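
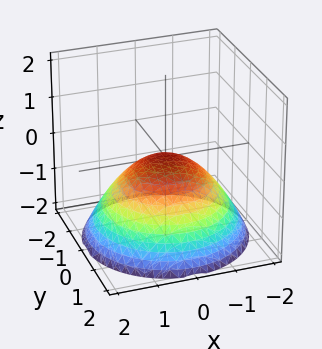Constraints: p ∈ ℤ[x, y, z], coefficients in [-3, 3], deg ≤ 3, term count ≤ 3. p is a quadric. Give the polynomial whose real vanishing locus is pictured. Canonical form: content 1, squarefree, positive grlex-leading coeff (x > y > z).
1. deg p = 2. A paraboloid; a quadric.
2. Symmetries: rotational symmetry about the z-axis ⇒ p depends on x, y only through x² + y².
3. From the visible intercepts: it crosses the z-axis at the gridline z = 0; a circular section at z = -1 has radius between 1 and 2; it crosses the x-axis at the gridline x = 0.
4. Solving for integer coefficients yields p as stated.

x^2 + y^2 + 2*z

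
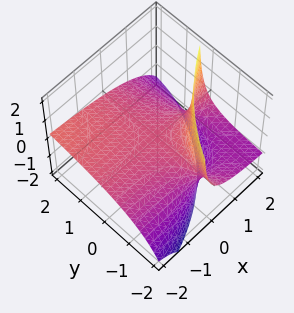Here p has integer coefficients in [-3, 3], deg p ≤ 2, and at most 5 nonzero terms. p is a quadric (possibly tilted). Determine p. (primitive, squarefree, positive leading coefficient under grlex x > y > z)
1. Degree: a generic line meets the surface in up to 2 points, so deg p = 2.
2. From the visible intercepts: the visible x-axis segment lies entirely on the surface; the visible y-axis segment lies entirely on the surface; it crosses the z-axis at the gridline z = 0.
3. Fitting integer coefficients to these (and the overall shape) gives p.

x*y - 2*x*z + 2*y*z + 3*z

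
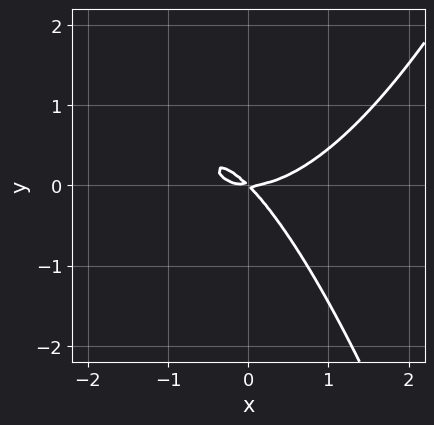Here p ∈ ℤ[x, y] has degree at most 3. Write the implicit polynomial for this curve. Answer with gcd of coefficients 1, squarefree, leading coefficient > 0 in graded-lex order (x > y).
Degree: no degree-2 curve has this shape, so deg p = 3.
Observable constraints: one y-axis crossing is at y = 0; one x-axis crossing is at x = 0.
Putting this together gives p.

2*x^3 - 3*x*y - 3*y^2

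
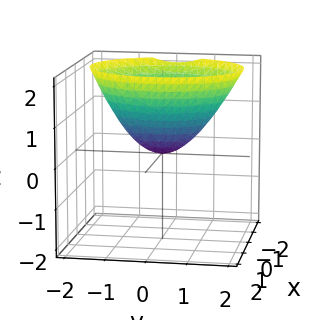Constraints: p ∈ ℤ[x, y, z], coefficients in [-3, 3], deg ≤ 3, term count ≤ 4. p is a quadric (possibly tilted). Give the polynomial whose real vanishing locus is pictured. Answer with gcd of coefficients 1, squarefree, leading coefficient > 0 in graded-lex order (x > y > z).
3*x^2 + 2*x*z + 2*y^2 - 3*z

(a) deg p = 2.
(b) Observable constraints: one y-axis crossing is at y = 0; it crosses the z-axis at the gridline z = 0; it meets the x-axis at x = 0 (among the integer gridlines).
(c) These observations pin down the coefficients.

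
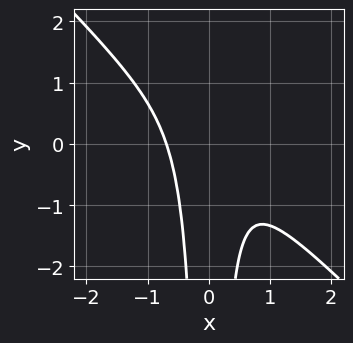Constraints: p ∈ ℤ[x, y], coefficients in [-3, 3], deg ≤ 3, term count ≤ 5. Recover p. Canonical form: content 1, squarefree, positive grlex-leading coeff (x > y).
3*x^3 + 3*x^2*y + 1

(a) deg p = 3.
(b) From the visible intercepts: the curve avoids every integer y-axis point in the box.
(c) Assembling these constraints gives the stated polynomial.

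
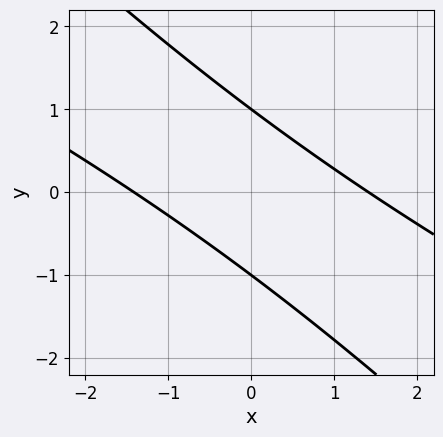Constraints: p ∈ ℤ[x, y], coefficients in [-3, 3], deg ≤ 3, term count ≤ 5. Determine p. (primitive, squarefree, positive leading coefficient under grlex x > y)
1. The degree is 2 — the shape is more complex than any degree-1 curve.
2. From the visible intercepts: the y-axis gridline crossings are at y ∈ {-1, 1}.
3. Fitting integer coefficients to these (and the overall shape) gives p.

x^2 + 3*x*y + 2*y^2 - 2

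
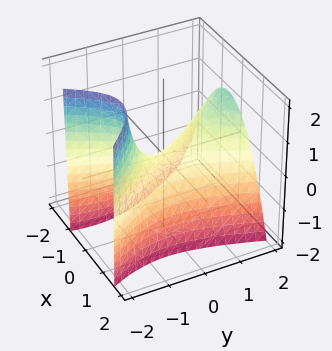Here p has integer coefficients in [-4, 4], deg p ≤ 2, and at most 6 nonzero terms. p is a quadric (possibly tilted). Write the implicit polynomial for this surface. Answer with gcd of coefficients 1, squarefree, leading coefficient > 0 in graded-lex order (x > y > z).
3*x^2 + x*y - y^2 + y*z + 2*z

1. Degree: the shape is more complex than any degree-1 surface, so deg p = 2.
2. Against the integer gridlines: it crosses the z-axis at the gridline z = 0; it crosses the y-axis at the gridline y = 0; one x-axis crossing is at x = 0.
3. Matching integer coefficients to the picture gives p.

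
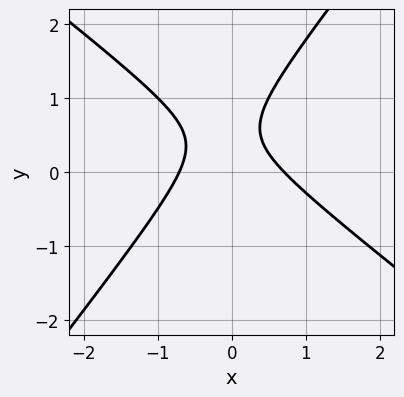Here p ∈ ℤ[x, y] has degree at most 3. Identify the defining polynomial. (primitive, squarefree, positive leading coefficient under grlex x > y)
2*x^2 + x*y - 2*y^2 + 2*y - 1

1. deg p = 2.
2. Observable constraints: it misses every integer gridline on the y-axis.
3. Putting this together gives p.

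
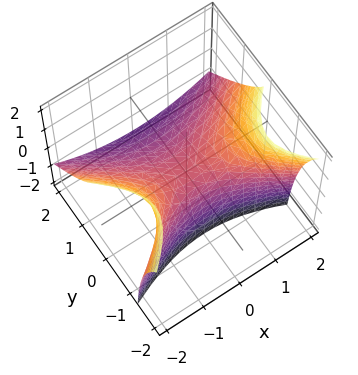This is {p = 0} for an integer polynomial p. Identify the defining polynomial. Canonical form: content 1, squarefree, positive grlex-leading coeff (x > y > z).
x^2 - 2*y^2 - 2*y*z - 2*z

(a) The degree is 2 — the shape is more complex than any degree-1 surface.
(b) Reading off the gridlines: it crosses the y-axis at the gridline y = 0; one x-axis crossing is at x = 0; it meets the z-axis at z = 0 (among the integer gridlines).
(c) Solving for integer coefficients yields p as stated.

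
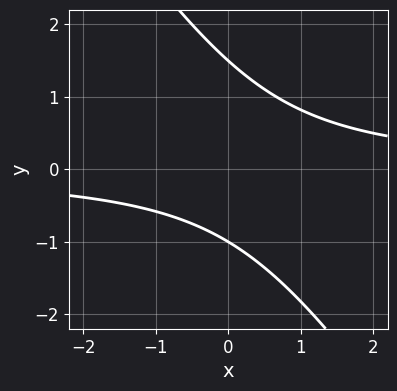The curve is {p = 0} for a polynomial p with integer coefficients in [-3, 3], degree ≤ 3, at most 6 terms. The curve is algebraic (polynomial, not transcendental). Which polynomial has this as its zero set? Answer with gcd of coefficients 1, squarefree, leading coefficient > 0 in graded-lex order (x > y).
3*x*y + 2*y^2 - y - 3

(a) The degree is 2 — the shape is more complex than any degree-1 curve.
(b) From the visible intercepts: one y-axis crossing is at y = -1; no x-intercept at any integer in the box.
(c) Assembling these constraints gives the stated polynomial.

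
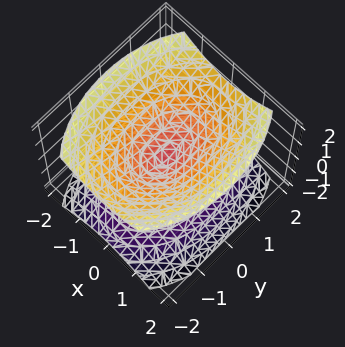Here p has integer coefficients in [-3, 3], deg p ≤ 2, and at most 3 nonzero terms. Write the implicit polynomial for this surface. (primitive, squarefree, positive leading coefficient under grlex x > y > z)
2*x^2 + y^2 - 2*z^2

1. I count 2 distinct pieces.
2. The degree is 2 — two nappes meeting at a single point; a quadric.
3. Symmetries: mirror symmetry x ↦ −x ⇒ only even powers of x; mirror symmetry z ↦ −z ⇒ only even powers of z; mirror symmetry y ↦ −y ⇒ only even powers of y.
4. Observable constraints: it crosses the z-axis at the gridline z = 0; one y-axis crossing is at y = 0.
5. Fitting integer coefficients to these (and the overall shape) gives p.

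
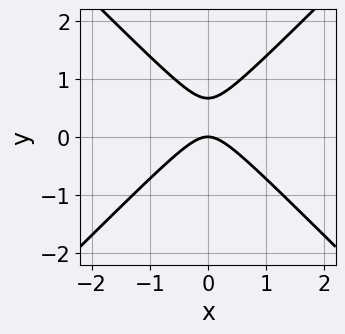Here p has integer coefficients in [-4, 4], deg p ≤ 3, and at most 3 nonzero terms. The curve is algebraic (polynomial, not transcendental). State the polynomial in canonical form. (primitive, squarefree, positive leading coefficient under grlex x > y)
3*x^2 - 3*y^2 + 2*y

First, the degree is 2 — no degree-1 curve has this shape.
Then, symmetries: mirror symmetry x ↦ −x ⇒ only even powers of x.
Next, from the visible intercepts: it meets the x-axis at x = 0 (among the integer gridlines); one y-axis crossing is at y = 0.
Finally, matching integer coefficients to the picture gives p.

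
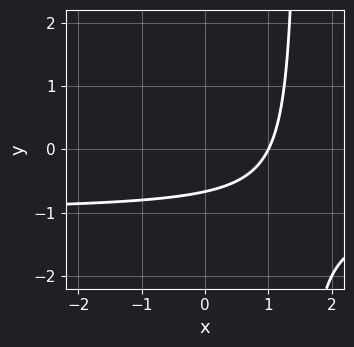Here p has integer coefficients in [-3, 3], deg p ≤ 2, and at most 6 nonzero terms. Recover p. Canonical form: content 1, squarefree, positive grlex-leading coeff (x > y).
(a) Degree: the shape is more complex than any degree-1 curve, so deg p = 2.
(b) Reading off the gridlines: it crosses the x-axis at the gridline x = 1.
(c) Solving for integer coefficients yields p as stated.

2*x*y + 2*x - 3*y - 2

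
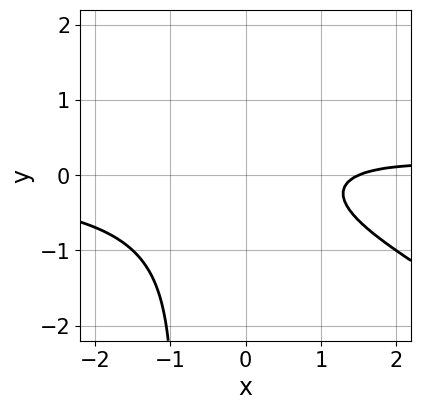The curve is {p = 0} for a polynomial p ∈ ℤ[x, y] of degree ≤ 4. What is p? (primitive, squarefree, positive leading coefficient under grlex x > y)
Degree: a generic line meets the curve in up to 3 points, so deg p = 3.
Observable constraints: no y-intercept at any integer in the box.
Fitting integer coefficients to these (and the overall shape) gives p.

2*x^2*y + 3*x*y^2 + 3*y^2 - 2*x + 3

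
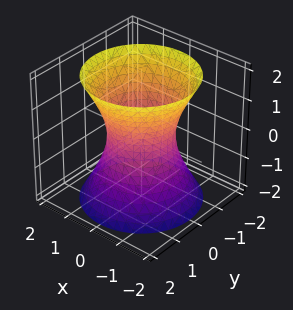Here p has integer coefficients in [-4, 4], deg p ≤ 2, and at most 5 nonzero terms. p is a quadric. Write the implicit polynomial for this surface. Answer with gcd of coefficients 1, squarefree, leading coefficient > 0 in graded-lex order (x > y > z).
2*x^2 + 2*y^2 - z^2 - 2

(a) Degree: one connected sheet with a waist; a quadric, so deg p = 2.
(b) Symmetries: mirror symmetry z ↦ −z ⇒ only even powers of z; the z-axis is an axis of rotation, so x and y enter only as x² + y².
(c) Against the integer gridlines: the y-axis gridline crossings are at y ∈ {-1, 1}; the x-axis gridline crossings are at x ∈ {-1, 1}; the surface avoids every integer z-axis point in the box.
(d) Putting this together gives p.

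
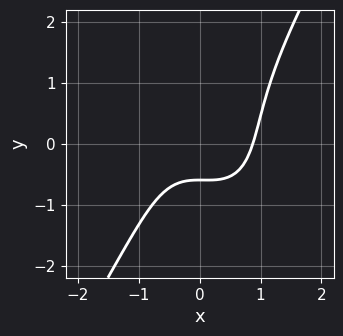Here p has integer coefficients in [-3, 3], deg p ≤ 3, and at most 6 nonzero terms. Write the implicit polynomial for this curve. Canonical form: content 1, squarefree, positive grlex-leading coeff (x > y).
1. deg p = 3. A generic line meets the curve in up to 3 points.
2. Matching integer coefficients to the picture gives p.

3*x^3 + x^2*y - y^3 - 3*y - 2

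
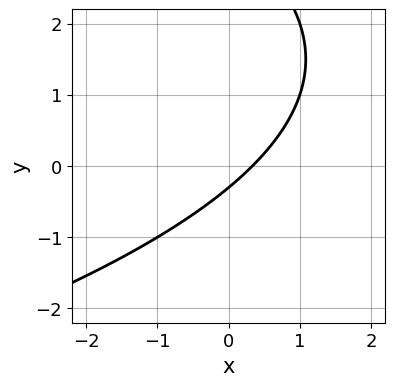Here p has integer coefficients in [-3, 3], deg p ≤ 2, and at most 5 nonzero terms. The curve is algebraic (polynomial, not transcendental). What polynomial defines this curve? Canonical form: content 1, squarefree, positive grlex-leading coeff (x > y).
y^2 + 3*x - 3*y - 1

First, the degree is 2 — the shape is more complex than any degree-1 curve.
Finally, putting this together gives p.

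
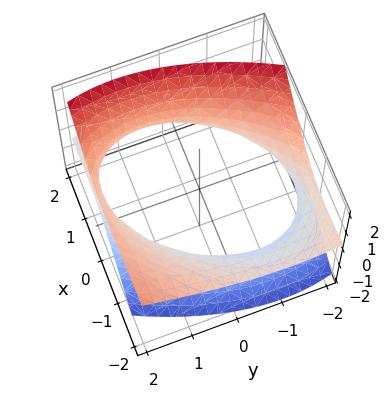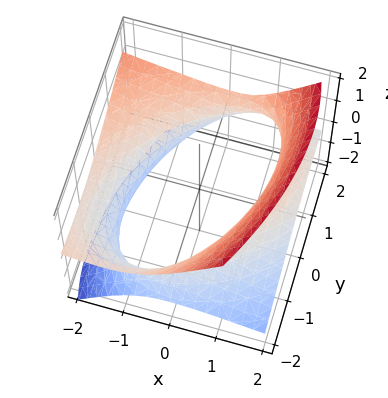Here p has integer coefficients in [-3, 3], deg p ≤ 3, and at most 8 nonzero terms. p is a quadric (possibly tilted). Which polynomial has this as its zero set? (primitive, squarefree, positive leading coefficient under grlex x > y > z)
x^2 - x*y + 3*x*z + y^2 - 3*z^2 - 3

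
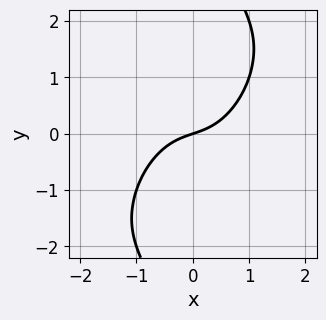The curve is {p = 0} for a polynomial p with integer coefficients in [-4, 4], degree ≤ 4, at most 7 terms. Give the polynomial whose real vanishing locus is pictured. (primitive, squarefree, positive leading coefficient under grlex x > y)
deg p = 3. A generic line meets the curve in up to 3 points.
Reading off the gridlines: one y-axis crossing is at y = 0; it meets the x-axis at x = 0 (among the integer gridlines).
Matching integer coefficients to the picture gives p.

3*x^3 - 3*x^2*y + 2*x*y^2 + x - 3*y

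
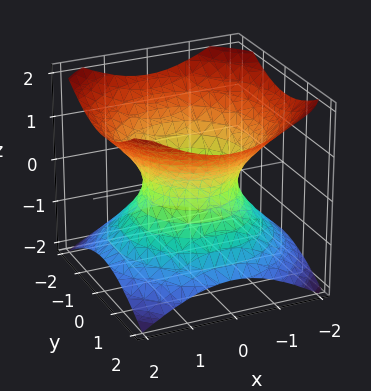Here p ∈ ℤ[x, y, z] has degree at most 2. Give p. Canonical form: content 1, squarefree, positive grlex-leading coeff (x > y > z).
2*x^2 + 2*y^2 - 3*z^2 - 2

First, degree: no degree-1 surface has this shape, so deg p = 2.
Then, symmetries: rotational symmetry about the z-axis ⇒ p depends on x, y only through x² + y².
Next, from the axis intercepts and sections: among the integer gridlines, it crosses the y-axis at y ∈ {-1, 1}; a circular section at z = 0 has radius exactly 1; the x-axis gridline crossings are at x ∈ {-1, 1}.
Finally, assembling these constraints gives the stated polynomial.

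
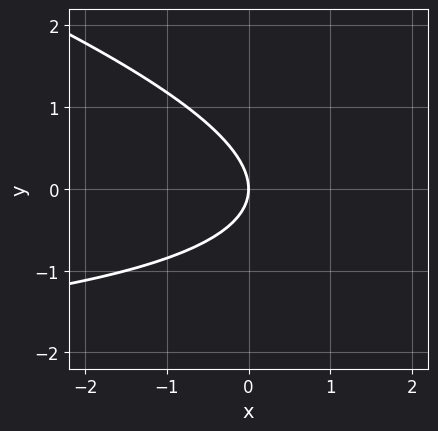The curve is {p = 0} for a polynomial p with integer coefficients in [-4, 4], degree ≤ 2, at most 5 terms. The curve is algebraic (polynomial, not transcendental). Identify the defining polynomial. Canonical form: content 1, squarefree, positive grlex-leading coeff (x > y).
x*y + 3*y^2 + 3*x

(a) The degree is 2 — no degree-1 curve has this shape.
(b) From the axis intercepts and sections: one x-axis crossing is at x = 0; it meets the y-axis at y = 0 (among the integer gridlines).
(c) The integer polynomial consistent with all of this is the stated p.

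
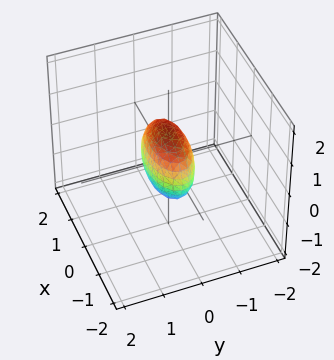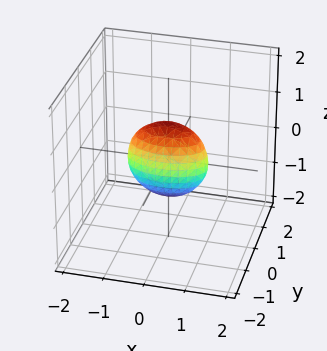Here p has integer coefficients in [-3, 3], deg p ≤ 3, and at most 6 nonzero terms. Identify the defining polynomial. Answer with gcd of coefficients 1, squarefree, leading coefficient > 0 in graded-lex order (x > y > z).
The degree is 2 — bounded and convex; a quadric.
Symmetries: mirror symmetry x ↦ −x ⇒ only even powers of x; it's symmetric under y → −y, forcing even powers of y; the z ↦ −z reflection is a symmetry, so z appears only in even powers.
From the visible intercepts: the z-axis gridline crossings are at z ∈ {-1, 1}; the x-axis gridline crossings are at x ∈ {-1, 1}.
Fitting integer coefficients to these (and the overall shape) gives p.

x^2 + 3*y^2 + z^2 - 1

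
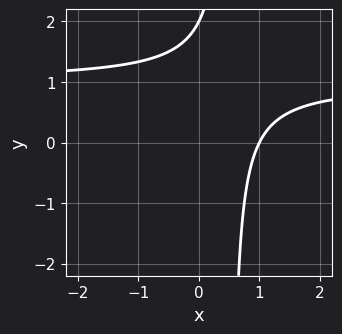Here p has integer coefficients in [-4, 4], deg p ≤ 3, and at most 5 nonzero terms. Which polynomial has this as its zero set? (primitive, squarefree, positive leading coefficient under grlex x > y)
2*x*y - 2*x - y + 2

First, deg p = 2. No degree-1 curve has this shape.
Next, from the axis intercepts and sections: it meets the x-axis at x = 1 (among the integer gridlines); it meets the y-axis at y = 2 (among the integer gridlines).
Finally, putting this together gives p.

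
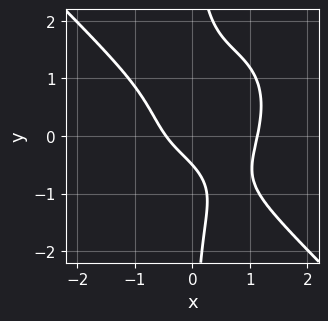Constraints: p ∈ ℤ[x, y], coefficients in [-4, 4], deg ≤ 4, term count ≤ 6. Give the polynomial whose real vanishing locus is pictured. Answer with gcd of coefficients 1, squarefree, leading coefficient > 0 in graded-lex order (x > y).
2*x^4 + 2*x*y^3 - 2*x - 2*y - 1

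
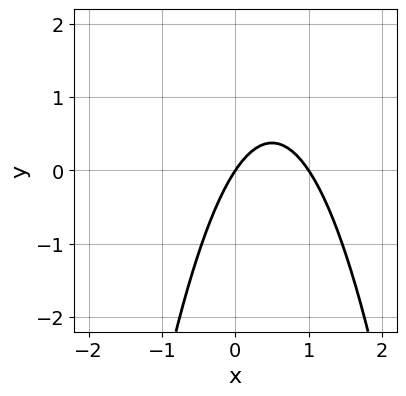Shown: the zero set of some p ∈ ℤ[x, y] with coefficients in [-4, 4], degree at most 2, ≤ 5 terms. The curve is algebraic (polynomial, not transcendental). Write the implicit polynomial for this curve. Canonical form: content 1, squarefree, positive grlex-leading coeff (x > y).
3*x^2 - 3*x + 2*y

(a) The degree is 2 — no degree-1 curve has this shape.
(b) From the axis intercepts and sections: it crosses the y-axis at the gridline y = 0; among the integer gridlines, it crosses the x-axis at x ∈ {0, 1}.
(c) Putting this together gives p.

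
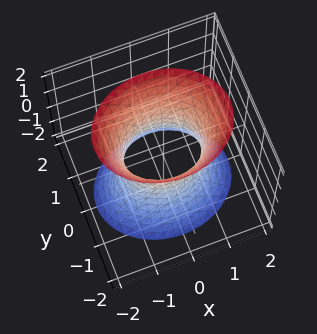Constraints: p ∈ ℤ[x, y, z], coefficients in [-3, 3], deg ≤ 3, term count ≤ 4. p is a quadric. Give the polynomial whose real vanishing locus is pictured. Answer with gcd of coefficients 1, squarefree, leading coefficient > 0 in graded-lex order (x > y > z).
2*x^2 + 3*y^2 - z^2 - 2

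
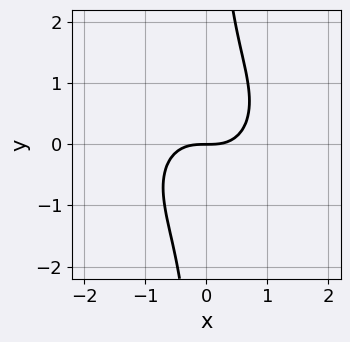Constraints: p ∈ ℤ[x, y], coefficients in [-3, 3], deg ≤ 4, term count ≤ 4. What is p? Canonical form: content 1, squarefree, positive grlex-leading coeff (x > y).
First, the degree is 3 — a generic line meets the curve in up to 3 points.
Then, from the visible intercepts: it crosses the y-axis at the gridline y = 0; one x-axis crossing is at x = 0.
Finally, together with the visible shape, these determine p as stated.

x^3 + x*y^2 - y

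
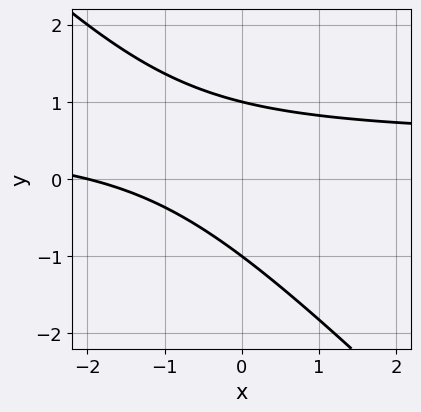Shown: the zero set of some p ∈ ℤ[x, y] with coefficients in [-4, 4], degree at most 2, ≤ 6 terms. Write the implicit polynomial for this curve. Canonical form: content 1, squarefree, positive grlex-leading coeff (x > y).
(a) The degree is 2 — a generic line meets the curve in up to 2 points.
(b) Against the integer gridlines: among the integer gridlines, it crosses the y-axis at y ∈ {-1, 1}; it crosses the x-axis at the gridline x = -2.
(c) Solving for integer coefficients yields p as stated.

2*x*y + 2*y^2 - x - 2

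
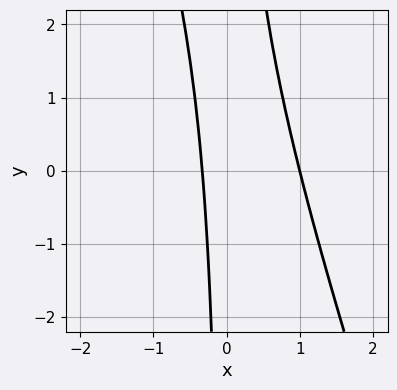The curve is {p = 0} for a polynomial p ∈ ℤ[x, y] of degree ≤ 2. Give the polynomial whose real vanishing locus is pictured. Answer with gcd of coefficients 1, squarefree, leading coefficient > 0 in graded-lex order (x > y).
First, degree: no degree-1 curve has this shape, so deg p = 2.
Then, observable constraints: it misses every integer gridline on the y-axis; it crosses the x-axis at the gridline x = 1.
Finally, these observations pin down the coefficients.

3*x^2 + x*y - 2*x - 1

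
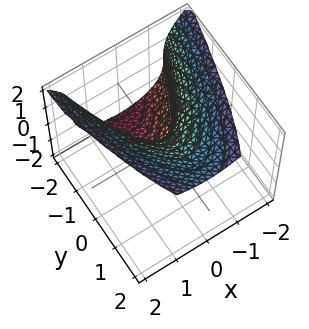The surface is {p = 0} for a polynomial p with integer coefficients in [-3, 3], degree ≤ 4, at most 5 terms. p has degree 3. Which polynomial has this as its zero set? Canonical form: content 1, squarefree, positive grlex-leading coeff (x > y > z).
1. The degree is 3 — the shape is more complex than any degree-2 surface.
2. From the axis intercepts and sections: it crosses the z-axis at the gridline z = 0; one y-axis crossing is at y = 0; it crosses the x-axis at the gridline x = 0.
3. These observations pin down the coefficients.

z^3 - 3*x^2 - 3*y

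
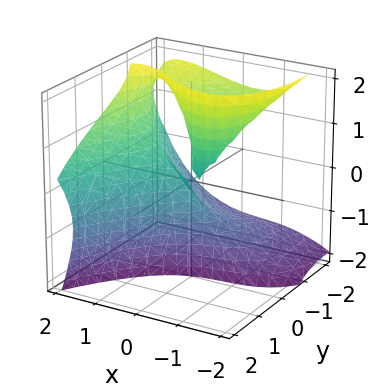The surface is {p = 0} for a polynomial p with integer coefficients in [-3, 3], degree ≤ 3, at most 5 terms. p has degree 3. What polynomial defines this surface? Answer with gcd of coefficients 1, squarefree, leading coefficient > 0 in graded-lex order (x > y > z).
2*x^3 - 2*x^2*z - 3*y*z^2 - 2*x*z - 3*y^2

1. deg p = 3. No degree-2 surface has this shape.
2. From the axis intercepts and sections: it crosses the y-axis at the gridline y = 0; it meets the x-axis at x = 0 (among the integer gridlines); every point of the z-axis in the box is on the surface.
3. Putting this together gives p.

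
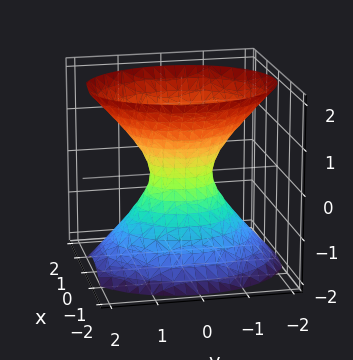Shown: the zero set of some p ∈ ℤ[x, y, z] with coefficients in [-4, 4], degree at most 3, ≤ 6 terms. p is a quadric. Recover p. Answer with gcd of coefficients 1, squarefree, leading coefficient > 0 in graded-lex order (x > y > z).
3*x^2 + 2*y^2 - 2*z^2 - 1

Degree: one connected sheet with a waist; a quadric, so deg p = 2.
Symmetries: the y ↦ −y reflection is a symmetry, so y appears only in even powers; it's symmetric under x → −x, forcing even powers of x; the z ↦ −z reflection is a symmetry, so z appears only in even powers.
Observable constraints: the surface avoids every integer z-axis point in the box.
Putting this together gives p.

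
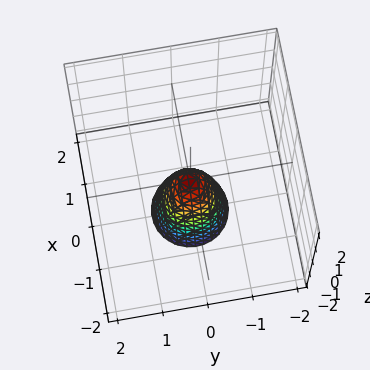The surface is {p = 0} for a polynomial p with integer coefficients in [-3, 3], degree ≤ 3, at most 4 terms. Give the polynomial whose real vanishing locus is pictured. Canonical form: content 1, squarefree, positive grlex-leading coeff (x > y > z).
3*x^2 + 3*y^2 + z

Degree: a paraboloid; a quadric, so deg p = 2.
Symmetries: the surface is invariant under rotation about z: p = q(x² + y², z).
Reading off the gridlines: a circular section at z = -2 has radius between 0 and 1; it crosses the z-axis at the gridline z = 0; one x-axis crossing is at x = 0.
These observations pin down the coefficients.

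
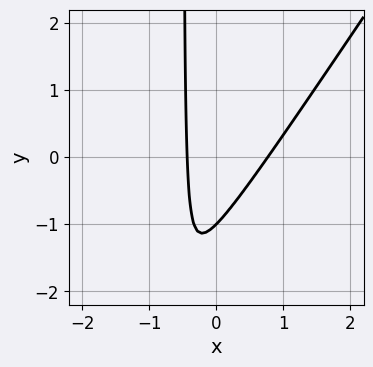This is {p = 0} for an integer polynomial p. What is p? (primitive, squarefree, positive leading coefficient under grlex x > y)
First, the degree is 2 — the shape is more complex than any degree-1 curve.
Then, reading off the gridlines: one y-axis crossing is at y = -1.
Finally, the integer polynomial consistent with all of this is the stated p.

3*x^2 - 2*x*y - x - y - 1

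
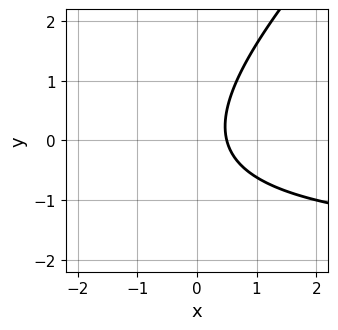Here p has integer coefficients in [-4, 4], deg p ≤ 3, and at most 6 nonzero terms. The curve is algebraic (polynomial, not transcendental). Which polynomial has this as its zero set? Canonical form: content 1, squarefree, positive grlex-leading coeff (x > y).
x*y - y^2 + 2*x - 1

First, deg p = 2. The shape is more complex than any degree-1 curve.
Next, observable constraints: the curve avoids every integer y-axis point in the box.
Finally, these observations pin down the coefficients.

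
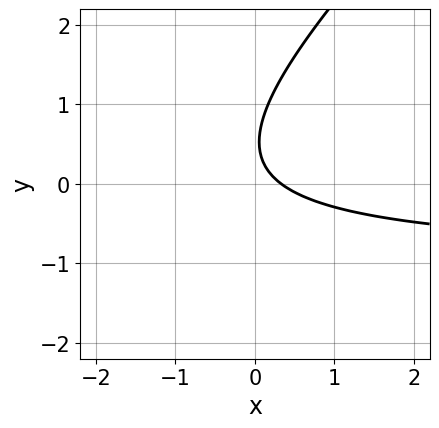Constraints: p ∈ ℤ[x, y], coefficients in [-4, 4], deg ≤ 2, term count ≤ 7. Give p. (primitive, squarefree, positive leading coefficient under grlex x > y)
3*x*y - 3*y^2 + 3*x + 3*y - 1

1. Degree: no degree-1 curve has this shape, so deg p = 2.
2. Against the integer gridlines: the curve avoids every integer y-axis point in the box.
3. The integer polynomial consistent with all of this is the stated p.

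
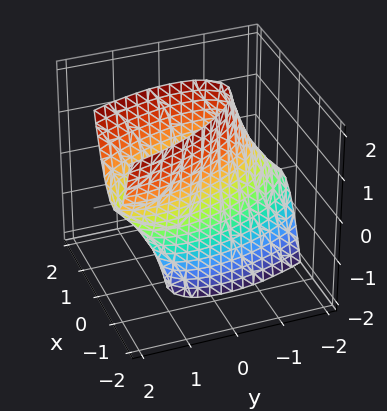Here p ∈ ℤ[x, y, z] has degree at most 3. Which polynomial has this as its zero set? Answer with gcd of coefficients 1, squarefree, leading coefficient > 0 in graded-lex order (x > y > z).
3*x^2 + 2*x*y + y^2 - y*z - 2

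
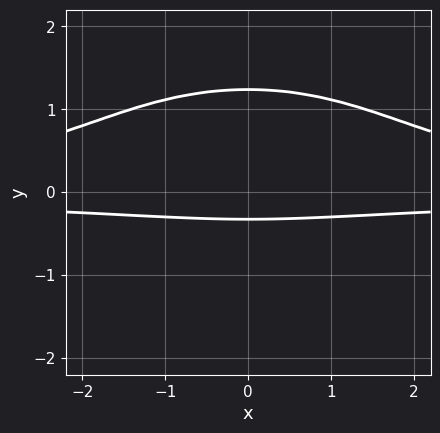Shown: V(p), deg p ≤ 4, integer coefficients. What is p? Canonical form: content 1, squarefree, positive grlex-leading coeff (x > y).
x^2*y^2 + 2*y^4 - 3*y - 1

1. Degree: the shape is more complex than any degree-3 curve, so deg p = 4.
2. Symmetries: mirror symmetry x ↦ −x ⇒ only even powers of x.
3. Reading off the gridlines: no x-intercept at any integer in the box.
4. Assembling these constraints gives the stated polynomial.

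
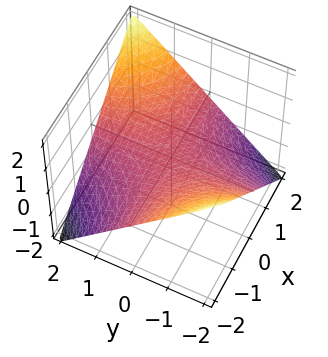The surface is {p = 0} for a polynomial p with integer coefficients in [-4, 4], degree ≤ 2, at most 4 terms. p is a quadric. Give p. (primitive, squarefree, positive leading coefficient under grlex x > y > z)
(a) The degree is 2 — a hyperbolic paraboloid; a quadric.
(b) Observable constraints: it crosses the z-axis at the gridline z = 0; every point of the y-axis in the box is on the surface.
(c) Assembling these constraints gives the stated polynomial. Check: (2, 0, 0) on the x-axis lies on the surface, and p(2, 0, 0) = 0. ✓

x*y - 2*z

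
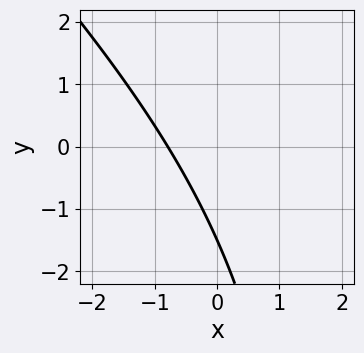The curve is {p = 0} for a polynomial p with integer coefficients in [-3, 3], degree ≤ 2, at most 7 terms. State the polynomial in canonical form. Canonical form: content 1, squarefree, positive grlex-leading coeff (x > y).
x^2 + x*y - 3*x - 2*y - 3

(a) deg p = 2.
(b) Putting this together gives p.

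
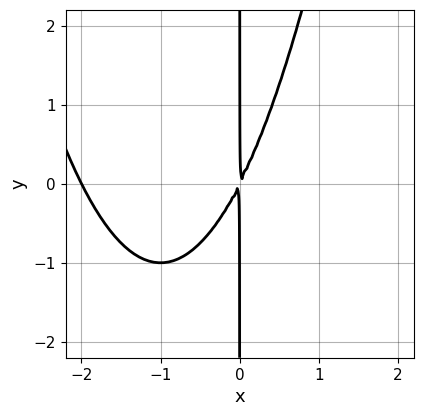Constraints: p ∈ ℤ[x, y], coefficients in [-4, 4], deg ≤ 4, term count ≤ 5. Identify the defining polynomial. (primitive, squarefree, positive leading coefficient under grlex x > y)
x^3 + 2*x^2 - x*y

The degree is 3 — a generic line meets the curve in up to 3 points.
Checking where it meets the axes: it meets the x-axis at x = -2 (among the integer gridlines); the visible y-axis segment lies entirely on the curve.
Solving for integer coefficients yields p as stated.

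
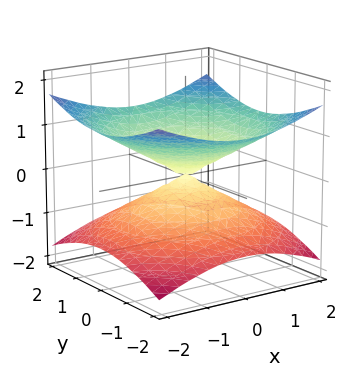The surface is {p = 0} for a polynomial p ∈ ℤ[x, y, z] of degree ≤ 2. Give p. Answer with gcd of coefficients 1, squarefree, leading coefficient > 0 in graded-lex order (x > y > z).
x^2 + y^2 - 3*z^2

1. The degree is 2 — two nappes meeting at a single point; a quadric.
2. Symmetries: rotational symmetry about the z-axis ⇒ p depends on x, y only through x² + y²; the z ↦ −z reflection is a symmetry, so z appears only in even powers.
3. From the visible intercepts: it meets the y-axis at y = 0 (among the integer gridlines); one z-axis crossing is at z = 0; it crosses the x-axis at the gridline x = 0.
4. The integer polynomial consistent with all of this is the stated p.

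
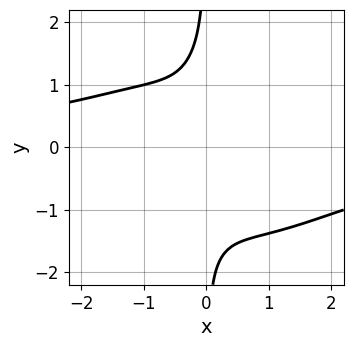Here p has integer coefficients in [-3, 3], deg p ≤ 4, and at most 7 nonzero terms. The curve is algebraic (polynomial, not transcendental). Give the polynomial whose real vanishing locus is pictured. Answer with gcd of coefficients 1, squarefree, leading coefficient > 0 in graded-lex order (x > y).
(a) Degree: a generic line meets the curve in up to 4 points, so deg p = 4.
(b) Checking where it meets the axes: no x-intercept at any integer in the box; the curve avoids every integer y-axis point in the box.
(c) Matching integer coefficients to the picture gives p.

x^3*y + x*y^3 + 2*x^2 + x + 1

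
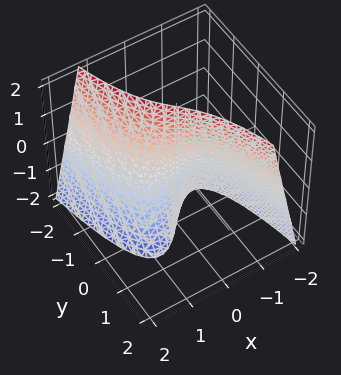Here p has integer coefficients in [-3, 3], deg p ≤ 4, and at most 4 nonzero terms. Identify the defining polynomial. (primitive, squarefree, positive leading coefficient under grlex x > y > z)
First, deg p = 3. No degree-2 surface has this shape.
Next, from the axis intercepts and sections: every point of the z-axis in the box is on the surface; it crosses the y-axis at the gridline y = 0.
Finally, matching integer coefficients to the picture gives p.

x^3 + x*z + 2*y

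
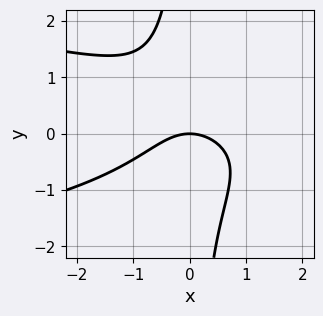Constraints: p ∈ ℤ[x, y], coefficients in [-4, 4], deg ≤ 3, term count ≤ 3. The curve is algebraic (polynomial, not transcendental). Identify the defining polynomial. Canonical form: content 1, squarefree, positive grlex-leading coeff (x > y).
3*x*y^2 + 2*x^2 + 3*y

1. The degree is 3 — no degree-2 curve has this shape.
2. From the axis intercepts and sections: it crosses the y-axis at the gridline y = 0; it meets the x-axis at x = 0 (among the integer gridlines).
3. Matching integer coefficients to the picture gives p.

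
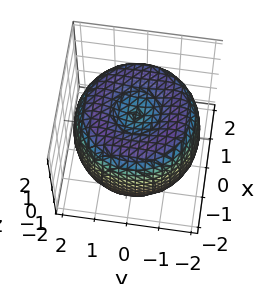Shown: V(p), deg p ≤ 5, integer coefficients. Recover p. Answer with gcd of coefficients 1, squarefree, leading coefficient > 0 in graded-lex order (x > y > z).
x^4 + 2*x^2*y^2 + y^4 - 3*x^2 - 3*y^2 + 2*z^2 - 2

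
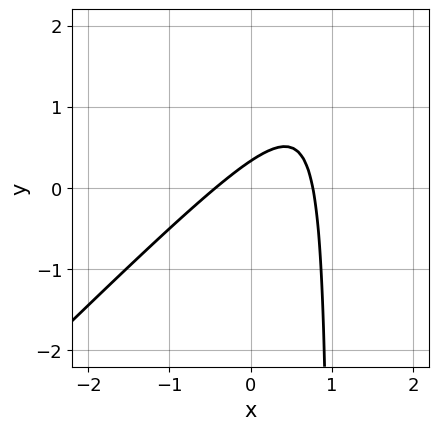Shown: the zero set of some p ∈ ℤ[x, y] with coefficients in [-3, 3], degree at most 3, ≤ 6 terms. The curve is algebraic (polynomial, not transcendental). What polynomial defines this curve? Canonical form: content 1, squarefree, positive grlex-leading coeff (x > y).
1. The degree is 2 — a generic line meets the curve in up to 2 points.
2. The integer polynomial consistent with all of this is the stated p.

3*x^2 - 3*x*y - x + 3*y - 1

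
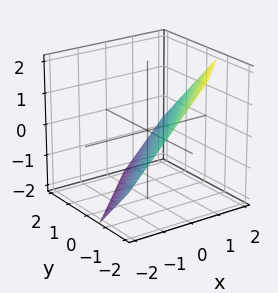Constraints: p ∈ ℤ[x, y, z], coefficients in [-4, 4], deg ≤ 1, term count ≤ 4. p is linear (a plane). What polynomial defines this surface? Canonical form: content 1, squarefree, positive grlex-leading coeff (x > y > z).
1. The degree is 1 — every cross-section is a straight line — this is a plane.
2. The integer polynomial consistent with all of this is the stated p.

3*x - 3*y - 3*z - 2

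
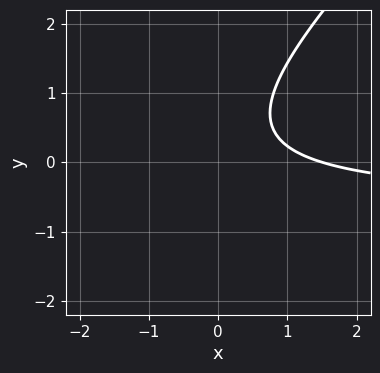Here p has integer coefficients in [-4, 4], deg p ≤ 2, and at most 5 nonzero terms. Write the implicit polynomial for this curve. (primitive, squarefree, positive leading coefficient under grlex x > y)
3*x*y - 3*y^2 + 2*x + 2*y - 3

Degree: a generic line meets the curve in up to 2 points, so deg p = 2.
Against the integer gridlines: no y-intercept at any integer in the box.
Matching integer coefficients to the picture gives p.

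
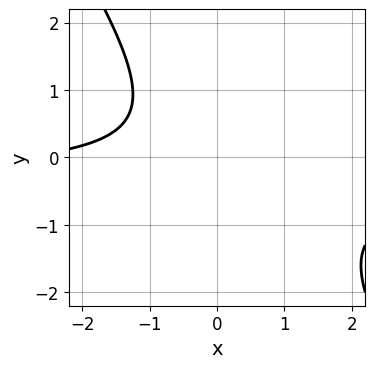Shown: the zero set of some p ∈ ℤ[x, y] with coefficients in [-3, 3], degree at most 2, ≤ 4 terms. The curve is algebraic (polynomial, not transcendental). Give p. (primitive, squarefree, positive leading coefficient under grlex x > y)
1. Degree: the shape is more complex than any degree-1 curve, so deg p = 2.
2. From the visible intercepts: the curve avoids every integer x-axis point in the box; no y-intercept at any integer in the box.
3. These observations pin down the coefficients.

3*x*y + 2*y^2 + x + 3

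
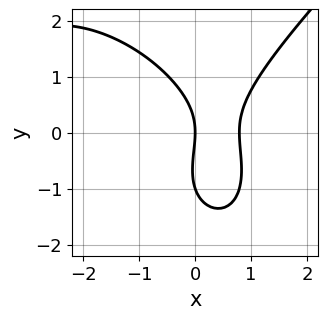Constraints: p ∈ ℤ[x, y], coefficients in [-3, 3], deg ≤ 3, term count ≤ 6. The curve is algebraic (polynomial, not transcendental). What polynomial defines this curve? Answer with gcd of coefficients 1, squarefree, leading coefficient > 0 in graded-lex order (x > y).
First, the degree is 3 — the shape is more complex than any degree-2 curve.
Next, from the visible intercepts: among the integer gridlines, it crosses the y-axis at y ∈ {-1, 0}; it crosses the x-axis at the gridline x = 0.
Finally, solving for integer coefficients yields p as stated.

x^3 - y^3 + 3*x^2 - y^2 - 3*x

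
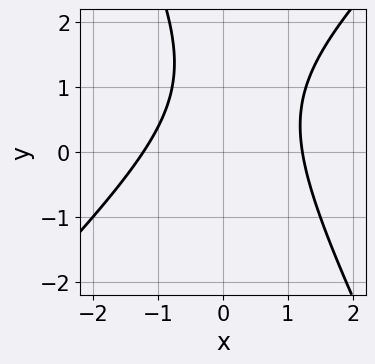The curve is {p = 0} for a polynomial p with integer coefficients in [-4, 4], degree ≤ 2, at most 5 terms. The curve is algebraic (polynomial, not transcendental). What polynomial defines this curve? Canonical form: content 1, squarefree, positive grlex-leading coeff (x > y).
2*x^2 - x*y - y^2 + 2*y - 3

Degree: no degree-1 curve has this shape, so deg p = 2.
Against the integer gridlines: no y-intercept at any integer in the box.
Fitting integer coefficients to these (and the overall shape) gives p.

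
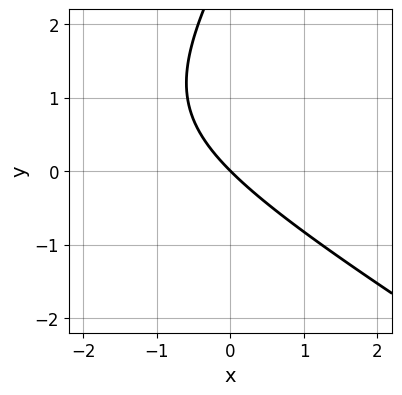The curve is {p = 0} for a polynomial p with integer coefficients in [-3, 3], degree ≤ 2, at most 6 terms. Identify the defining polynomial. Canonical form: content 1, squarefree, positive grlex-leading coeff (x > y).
1. Degree: no degree-1 curve has this shape, so deg p = 2.
2. From the visible intercepts: it meets the y-axis at y = 0 (among the integer gridlines); it meets the x-axis at x = 0 (among the integer gridlines).
3. Together with the visible shape, these determine p as stated.

x^2 + x*y - y^2 + 3*x + 3*y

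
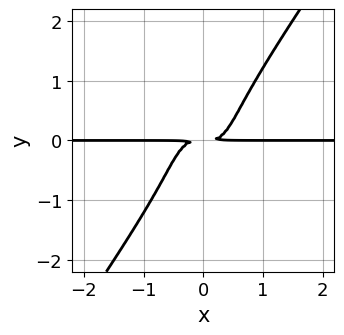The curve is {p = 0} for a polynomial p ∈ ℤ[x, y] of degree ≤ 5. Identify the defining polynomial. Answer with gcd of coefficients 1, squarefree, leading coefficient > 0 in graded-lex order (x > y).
First, deg p = 4. The shape is more complex than any degree-3 curve.
Next, checking where it meets the axes: every point of the x-axis in the box is on the curve.
Finally, the integer polynomial consistent with all of this is the stated p.

3*x^3*y - y^4 - y^2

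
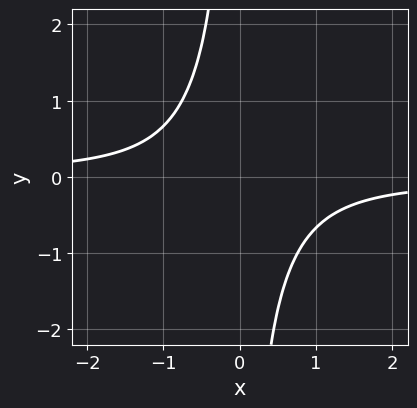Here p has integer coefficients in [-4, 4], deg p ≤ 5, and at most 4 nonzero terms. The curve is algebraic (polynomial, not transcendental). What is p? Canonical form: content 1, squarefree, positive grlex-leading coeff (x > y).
3*x^3*y + x^2 + 3*x*y + 3

1. Degree: the shape is more complex than any degree-3 curve, so deg p = 4.
2. Checking where it meets the axes: no x-intercept at any integer in the box; the curve avoids every integer y-axis point in the box.
3. The integer polynomial consistent with all of this is the stated p.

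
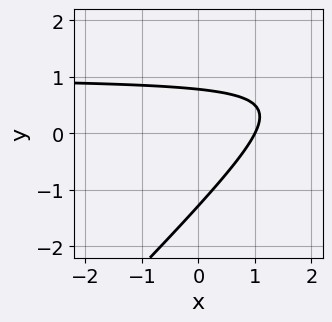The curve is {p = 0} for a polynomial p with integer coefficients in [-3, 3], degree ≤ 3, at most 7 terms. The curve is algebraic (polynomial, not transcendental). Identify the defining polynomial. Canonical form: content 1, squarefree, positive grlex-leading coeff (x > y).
First, the degree is 2 — no degree-1 curve has this shape.
Next, reading off the gridlines: one x-axis crossing is at x = 1.
Finally, together with the visible shape, these determine p as stated.

2*x*y - 2*y^2 - 2*x - y + 2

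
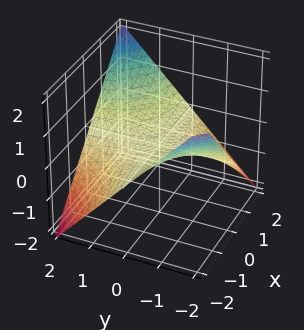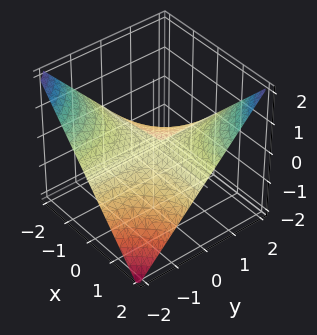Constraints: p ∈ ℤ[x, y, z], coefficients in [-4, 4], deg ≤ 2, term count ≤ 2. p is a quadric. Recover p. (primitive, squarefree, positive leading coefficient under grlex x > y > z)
x*y - 2*z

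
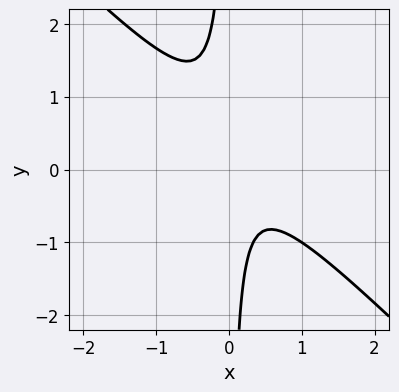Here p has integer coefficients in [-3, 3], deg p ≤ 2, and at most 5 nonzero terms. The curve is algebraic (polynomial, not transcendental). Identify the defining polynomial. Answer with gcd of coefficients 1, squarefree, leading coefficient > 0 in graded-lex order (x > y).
(a) deg p = 2.
(b) Observable constraints: no y-intercept at any integer in the box; no x-intercept at any integer in the box.
(c) Matching integer coefficients to the picture gives p.

3*x^2 + 3*x*y - x + 1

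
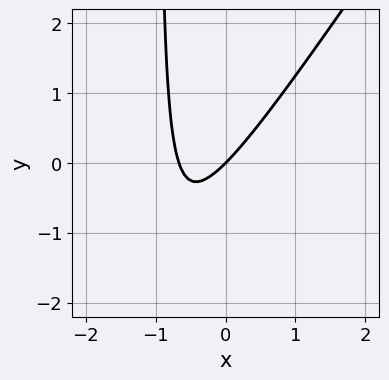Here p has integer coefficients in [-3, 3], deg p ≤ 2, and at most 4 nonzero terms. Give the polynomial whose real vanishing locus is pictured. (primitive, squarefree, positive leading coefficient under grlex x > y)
3*x^2 - 2*x*y + 2*x - 2*y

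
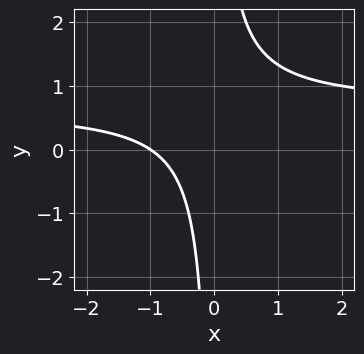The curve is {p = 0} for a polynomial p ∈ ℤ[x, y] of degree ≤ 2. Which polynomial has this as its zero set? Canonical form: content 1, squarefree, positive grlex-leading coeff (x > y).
deg p = 2.
Reading off the gridlines: one x-axis crossing is at x = -1; no y-intercept at any integer in the box.
Fitting integer coefficients to these (and the overall shape) gives p.

3*x*y - 2*x - 2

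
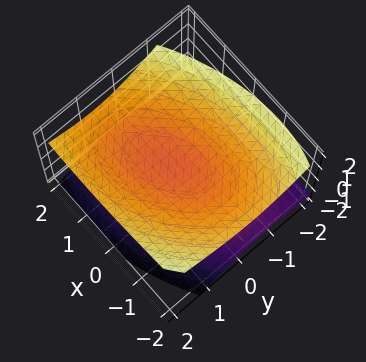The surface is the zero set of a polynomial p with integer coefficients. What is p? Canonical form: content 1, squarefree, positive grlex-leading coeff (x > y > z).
x^2 - x*y + 2*y^2 - y*z - 3*z^2 + 1

First, the picture has 2 separate pieces. Treating them together as one polynomial.
Next, degree: the shape is more complex than any degree-1 surface, so deg p = 2.
Next, from the visible intercepts: no x-intercept at any integer in the box; the surface avoids every integer y-axis point in the box.
Finally, fitting integer coefficients to these (and the overall shape) gives p.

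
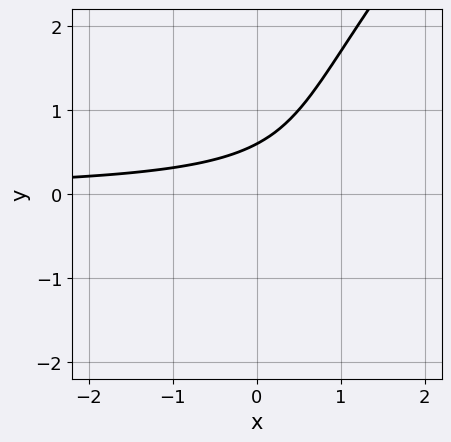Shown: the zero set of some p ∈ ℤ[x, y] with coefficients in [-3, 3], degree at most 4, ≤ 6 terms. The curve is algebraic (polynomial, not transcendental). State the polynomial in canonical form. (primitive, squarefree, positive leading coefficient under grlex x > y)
x*y^2 - y^3 + 3*x*y - 3*y + 2

deg p = 3.
Against the integer gridlines: it misses every integer gridline on the x-axis.
Matching integer coefficients to the picture gives p.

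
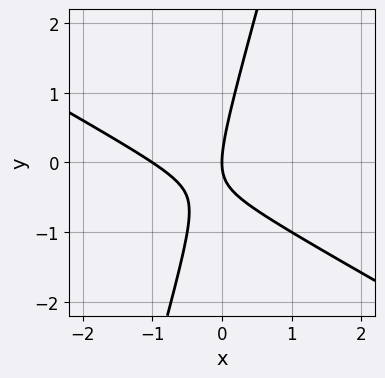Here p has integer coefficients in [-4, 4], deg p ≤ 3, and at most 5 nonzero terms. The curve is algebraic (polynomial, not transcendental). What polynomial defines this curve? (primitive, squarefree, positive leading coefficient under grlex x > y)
2*x^2 + 3*x*y - y^2 + 2*x

(a) Degree: no degree-1 curve has this shape, so deg p = 2.
(b) Observable constraints: it crosses the y-axis at the gridline y = 0; among the integer gridlines, it crosses the x-axis at x ∈ {-1, 0}.
(c) Fitting integer coefficients to these (and the overall shape) gives p.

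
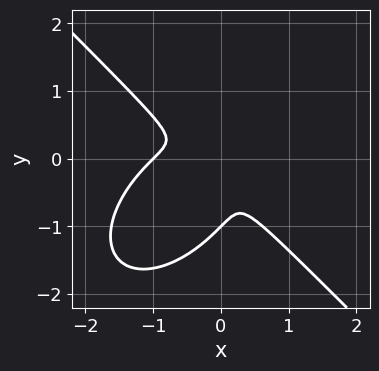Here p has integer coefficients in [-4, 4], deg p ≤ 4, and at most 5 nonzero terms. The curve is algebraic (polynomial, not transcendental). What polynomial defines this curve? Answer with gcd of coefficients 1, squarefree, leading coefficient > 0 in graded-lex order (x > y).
x^3 + y^3 + x^2 + x*y + y^2

(a) deg p = 3. A generic line meets the curve in up to 3 points.
(b) From the axis intercepts and sections: it meets the y-axis at y = -1 (among the integer gridlines); one x-axis crossing is at x = -1.
(c) Fitting integer coefficients to these (and the overall shape) gives p.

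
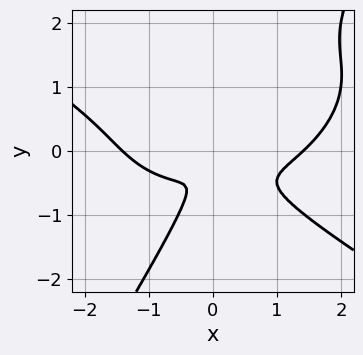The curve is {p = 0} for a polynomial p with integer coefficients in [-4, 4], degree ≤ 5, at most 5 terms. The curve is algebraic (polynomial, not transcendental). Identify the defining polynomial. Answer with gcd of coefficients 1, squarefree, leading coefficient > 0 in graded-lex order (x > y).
x^4 + 3*x*y^3 - 2*y^4 - 3*x^2*y - 2*x^2

(a) Degree: the shape is more complex than any degree-3 curve, so deg p = 4.
(b) Putting this together gives p.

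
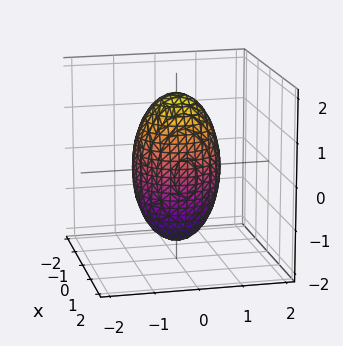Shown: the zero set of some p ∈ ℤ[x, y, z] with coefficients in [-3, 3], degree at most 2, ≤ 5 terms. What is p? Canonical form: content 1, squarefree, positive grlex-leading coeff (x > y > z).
(a) The degree is 2 — no degree-1 surface has this shape.
(b) Symmetry: the z-axis is an axis of rotation, so x and y enter only as x² + y².
(c) From the visible intercepts: among the integer gridlines, it crosses the x-axis at x ∈ {-1, 1}; the y-axis gridline crossings are at y ∈ {-1, 1}; a circular section at z = 1 has radius between 0 and 1.
(d) The integer polynomial consistent with all of this is the stated p.

3*x^2 + 3*y^2 + z^2 - 3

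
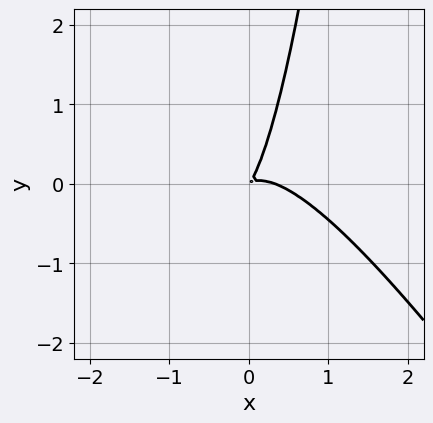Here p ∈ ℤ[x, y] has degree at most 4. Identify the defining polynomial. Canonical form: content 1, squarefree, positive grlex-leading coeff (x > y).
3*x^3 + 2*x^2*y - x^2 + 2*x*y - y^2

(a) deg p = 3.
(b) Putting this together gives p.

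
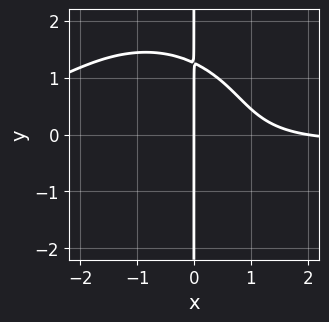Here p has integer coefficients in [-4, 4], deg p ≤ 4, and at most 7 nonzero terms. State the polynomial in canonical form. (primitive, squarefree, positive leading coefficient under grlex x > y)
x^3*y + x*y^3 + x^2*y + x^2 - 2*x

First, degree: no degree-3 curve has this shape, so deg p = 4.
Next, against the integer gridlines: among the integer gridlines, it crosses the x-axis at x ∈ {0, 2}; the visible y-axis segment lies entirely on the curve.
Finally, solving for integer coefficients yields p as stated.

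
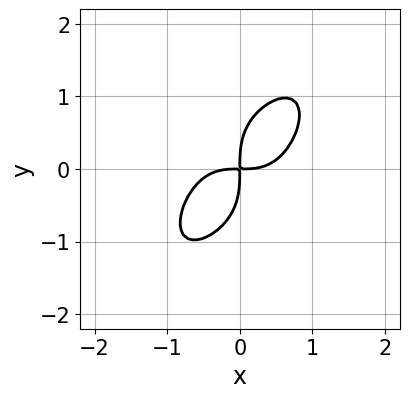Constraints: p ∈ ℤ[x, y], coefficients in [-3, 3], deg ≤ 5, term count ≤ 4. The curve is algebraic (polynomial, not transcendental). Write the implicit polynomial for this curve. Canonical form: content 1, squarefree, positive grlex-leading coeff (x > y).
2*x^4 + y^4 - 2*x*y

First, degree: no degree-3 curve has this shape, so deg p = 4.
Finally, solving for integer coefficients yields p as stated.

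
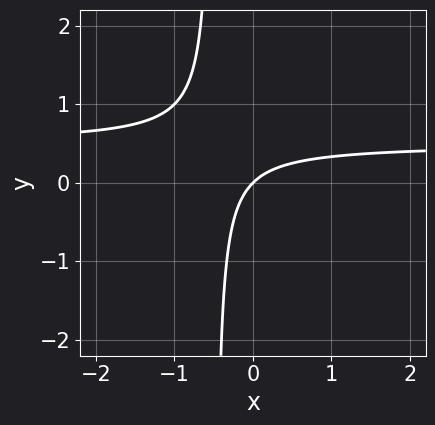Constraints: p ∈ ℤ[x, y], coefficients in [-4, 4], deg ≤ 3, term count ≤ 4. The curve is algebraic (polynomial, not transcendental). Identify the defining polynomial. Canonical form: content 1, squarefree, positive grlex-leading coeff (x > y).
First, deg p = 2.
Then, checking where it meets the axes: it crosses the x-axis at the gridline x = 0; one y-axis crossing is at y = 0.
Finally, assembling these constraints gives the stated polynomial.

2*x*y - x + y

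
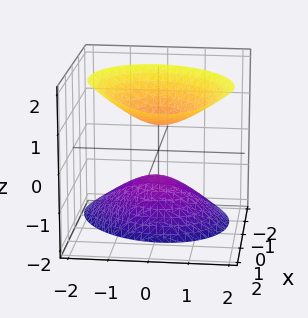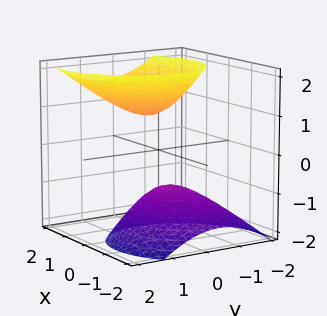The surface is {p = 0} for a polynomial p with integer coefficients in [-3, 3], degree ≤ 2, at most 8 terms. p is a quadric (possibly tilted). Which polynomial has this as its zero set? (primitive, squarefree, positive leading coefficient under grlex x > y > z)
3*x^2 - x*y - 3*x*z + 3*y^2 - 2*z^2 + 2

The picture has 2 separate pieces. They look like related sheets of one shape, so recover p as a whole.
The degree is 2 — the shape is more complex than any degree-1 surface.
Checking where it meets the axes: no x-intercept at any integer in the box; the surface avoids every integer y-axis point in the box; among the integer gridlines, it crosses the z-axis at z ∈ {-1, 1}.
Matching integer coefficients to the picture gives p.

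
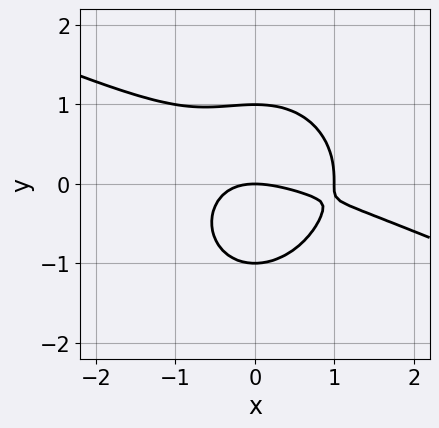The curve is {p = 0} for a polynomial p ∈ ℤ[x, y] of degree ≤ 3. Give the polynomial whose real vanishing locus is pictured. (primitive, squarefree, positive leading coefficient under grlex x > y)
x^3 + 2*x^2*y + 2*y^3 - x^2 - 2*y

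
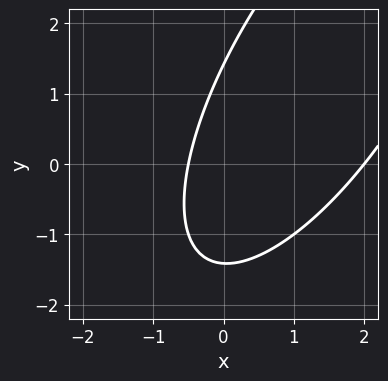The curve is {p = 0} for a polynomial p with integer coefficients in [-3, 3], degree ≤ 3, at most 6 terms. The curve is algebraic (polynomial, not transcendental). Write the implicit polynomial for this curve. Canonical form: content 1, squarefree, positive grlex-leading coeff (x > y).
2*x^2 - 2*x*y + y^2 - 3*x - 2

(a) Degree: no degree-1 curve has this shape, so deg p = 2.
(b) From the axis intercepts and sections: it crosses the x-axis at the gridline x = 2.
(c) The integer polynomial consistent with all of this is the stated p.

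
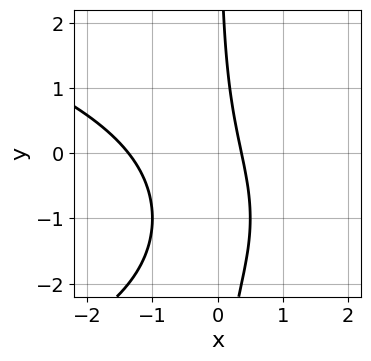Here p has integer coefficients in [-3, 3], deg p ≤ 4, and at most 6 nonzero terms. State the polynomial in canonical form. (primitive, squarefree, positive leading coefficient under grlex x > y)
x*y^2 + 2*x^2 + 2*x*y + 2*x - 1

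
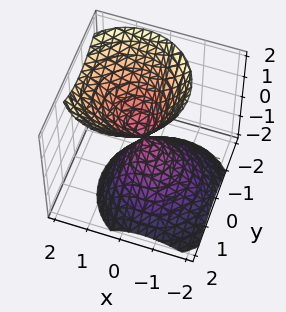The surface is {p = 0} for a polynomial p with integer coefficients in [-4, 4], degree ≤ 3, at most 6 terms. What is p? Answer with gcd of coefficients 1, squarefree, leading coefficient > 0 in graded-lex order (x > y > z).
The picture has 2 separate pieces. They look like related sheets of one shape, so recover p as a whole.
Degree: the shape is more complex than any degree-1 surface, so deg p = 2.
Against the integer gridlines: it meets the x-axis at x = 0 (among the integer gridlines); it meets the z-axis at z = 0 (among the integer gridlines); it meets the y-axis at y = 0 (among the integer gridlines).
Putting this together gives p.

3*x^2 - 2*x*z + 3*y^2 + y*z - 2*z^2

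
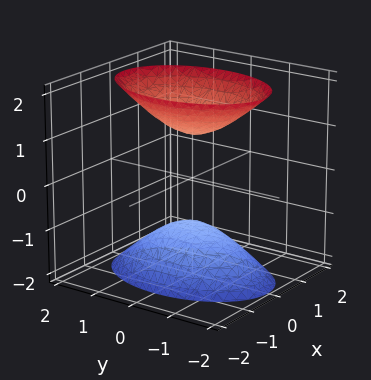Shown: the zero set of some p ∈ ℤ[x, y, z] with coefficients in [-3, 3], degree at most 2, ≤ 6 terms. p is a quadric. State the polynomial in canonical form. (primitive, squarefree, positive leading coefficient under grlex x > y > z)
(a) The picture has 2 separate pieces. They look like related sheets of one shape, so recover p as a whole.
(b) The degree is 2 — two sheets facing apart; a quadric.
(c) Symmetries: it's symmetric under x → −x, forcing even powers of x; mirror symmetry y ↦ −y ⇒ only even powers of y; mirror symmetry z ↦ −z ⇒ only even powers of z.
(d) Observable constraints: the surface avoids every integer y-axis point in the box; among the integer gridlines, it crosses the z-axis at z ∈ {-1, 1}; it misses every integer gridline on the x-axis.
(e) Putting this together gives p.

2*x^2 + y^2 - z^2 + 1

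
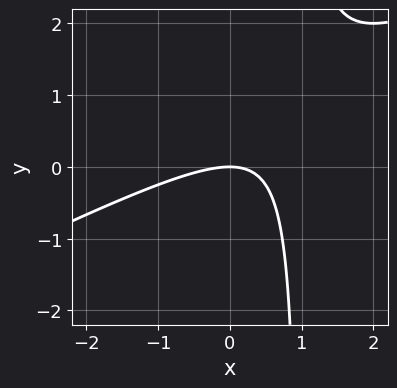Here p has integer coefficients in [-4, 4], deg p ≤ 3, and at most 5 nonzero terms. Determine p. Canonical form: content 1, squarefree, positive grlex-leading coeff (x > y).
x^2 - 2*x*y + 2*y

Degree: no degree-1 curve has this shape, so deg p = 2.
Against the integer gridlines: one y-axis crossing is at y = 0; it meets the x-axis at x = 0 (among the integer gridlines).
Fitting integer coefficients to these (and the overall shape) gives p.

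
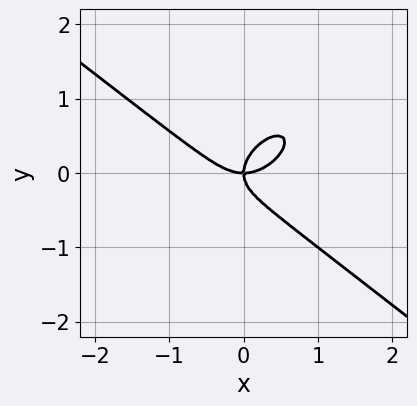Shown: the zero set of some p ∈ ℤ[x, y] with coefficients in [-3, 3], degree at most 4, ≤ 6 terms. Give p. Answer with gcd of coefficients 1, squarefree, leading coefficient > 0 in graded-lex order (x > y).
2*x^3 - x*y^2 + 3*y^3 - 2*x*y

(a) deg p = 3.
(b) Against the integer gridlines: it crosses the x-axis at the gridline x = 0; it crosses the y-axis at the gridline y = 0.
(c) Solving for integer coefficients yields p as stated.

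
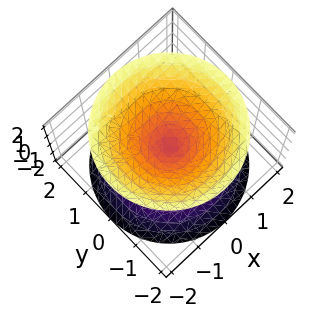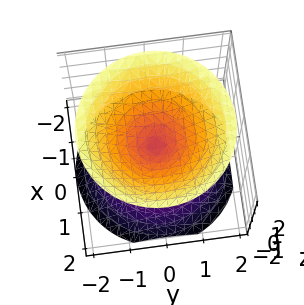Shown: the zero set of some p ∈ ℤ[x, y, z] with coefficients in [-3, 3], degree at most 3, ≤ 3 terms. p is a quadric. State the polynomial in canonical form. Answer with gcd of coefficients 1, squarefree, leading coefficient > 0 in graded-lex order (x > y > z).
x^2 + y^2 - z^2

1. There are 2 components. Treating them together as one polynomial.
2. The degree is 2 — a double cone through the origin; a quadric.
3. Symmetries: mirror symmetry z ↦ −z ⇒ only even powers of z; rotational symmetry about the z-axis ⇒ p depends on x, y only through x² + y².
4. Observable constraints: it meets the z-axis at z = 0 (among the integer gridlines); it meets the y-axis at y = 0 (among the integer gridlines); a circular section at z = 1 has radius exactly 1; it crosses the x-axis at the gridline x = 0.
5. These observations pin down the coefficients.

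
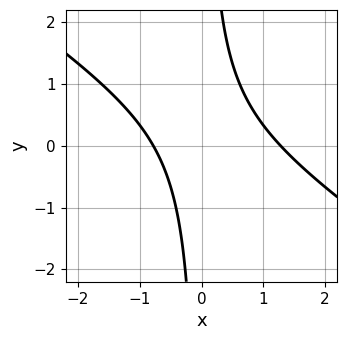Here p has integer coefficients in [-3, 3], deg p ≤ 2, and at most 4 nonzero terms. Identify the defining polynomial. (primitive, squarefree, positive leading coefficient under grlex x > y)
1. Degree: no degree-1 curve has this shape, so deg p = 2.
2. From the visible intercepts: the curve avoids every integer y-axis point in the box.
3. Putting this together gives p.

2*x^2 + 3*x*y - x - 2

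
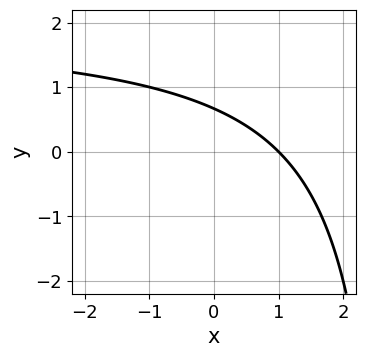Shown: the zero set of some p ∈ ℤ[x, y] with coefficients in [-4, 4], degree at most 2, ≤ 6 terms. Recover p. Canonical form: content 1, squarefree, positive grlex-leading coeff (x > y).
x*y - 2*x - 3*y + 2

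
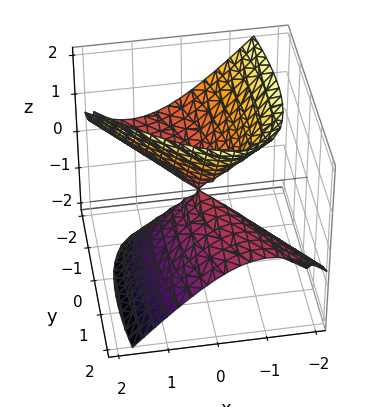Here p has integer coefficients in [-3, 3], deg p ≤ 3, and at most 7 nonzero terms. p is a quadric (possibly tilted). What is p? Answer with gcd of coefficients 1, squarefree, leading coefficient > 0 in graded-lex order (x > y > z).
I count 2 distinct pieces. They look like related sheets of one shape, so recover p as a whole.
deg p = 2. A generic line meets the surface in up to 2 points.
From the visible intercepts: it meets the z-axis at z = 0 (among the integer gridlines); it crosses the x-axis at the gridline x = 0.
Putting this together gives p.

3*x^2 + 3*x*y + y^2 + 3*y*z - 2*z^2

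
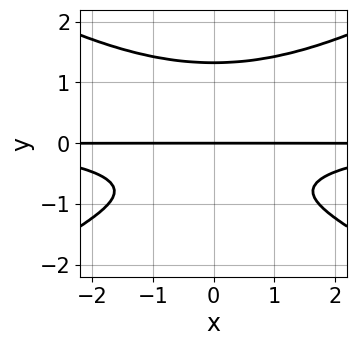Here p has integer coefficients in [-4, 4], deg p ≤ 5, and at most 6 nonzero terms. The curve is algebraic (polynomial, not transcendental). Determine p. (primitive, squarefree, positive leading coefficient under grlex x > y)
x^2*y^2 - 3*y^4 + 3*y^2 + 3*y

Degree: no degree-3 curve has this shape, so deg p = 4.
Symmetries: it's symmetric under x → −x, forcing even powers of x.
Checking where it meets the axes: every point of the x-axis in the box is on the curve; it meets the y-axis at y = 0 (among the integer gridlines).
Putting this together gives p.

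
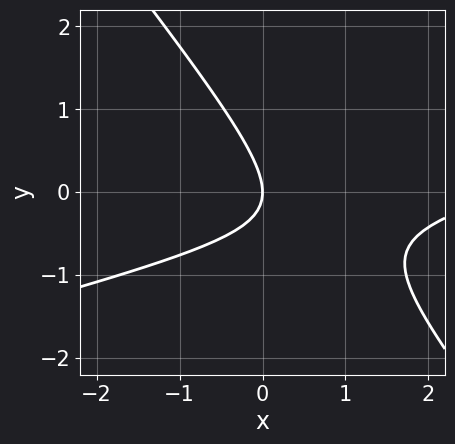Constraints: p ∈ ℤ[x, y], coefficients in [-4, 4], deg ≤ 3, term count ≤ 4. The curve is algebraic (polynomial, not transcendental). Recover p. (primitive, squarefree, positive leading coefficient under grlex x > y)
x^2 - 3*x*y - 3*y^2 - 3*x

First, degree: a generic line meets the curve in up to 2 points, so deg p = 2.
Next, reading off the gridlines: it crosses the x-axis at the gridline x = 0; it meets the y-axis at y = 0 (among the integer gridlines).
Finally, these observations pin down the coefficients.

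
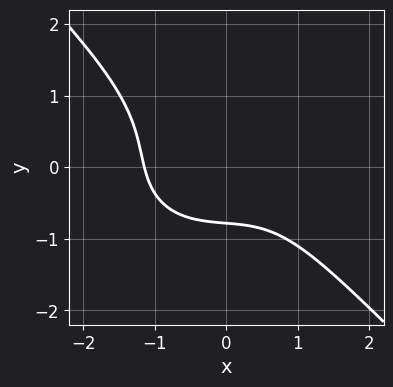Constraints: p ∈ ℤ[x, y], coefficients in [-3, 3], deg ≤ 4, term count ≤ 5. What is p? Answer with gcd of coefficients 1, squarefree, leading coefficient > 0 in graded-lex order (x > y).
2*x^3 + x*y^2 + 3*y^3 + 2*y + 3

The degree is 3 — the shape is more complex than any degree-2 curve.
Solving for integer coefficients yields p as stated.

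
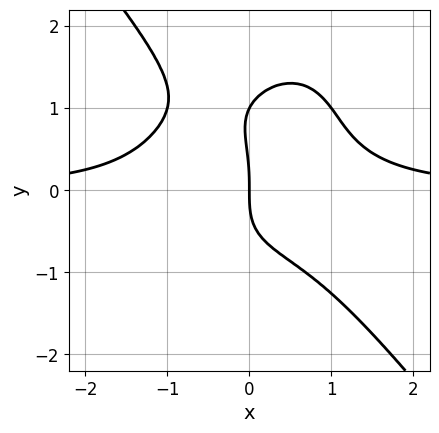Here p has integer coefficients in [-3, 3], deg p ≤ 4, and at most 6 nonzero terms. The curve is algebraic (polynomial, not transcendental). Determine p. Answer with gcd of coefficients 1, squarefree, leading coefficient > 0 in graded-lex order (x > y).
1. The degree is 4 — a generic line meets the curve in up to 4 points.
2. Against the integer gridlines: the y-axis gridline crossings are at y ∈ {0, 1}; it crosses the x-axis at the gridline x = 0.
3. Together with the visible shape, these determine p as stated.

2*x^3*y + y^4 - y^3 - 2*x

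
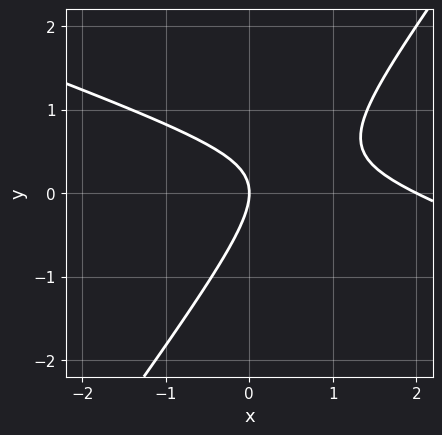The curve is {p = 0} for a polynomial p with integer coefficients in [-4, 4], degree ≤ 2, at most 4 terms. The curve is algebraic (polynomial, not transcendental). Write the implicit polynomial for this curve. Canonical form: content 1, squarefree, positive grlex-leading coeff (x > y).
Degree: a generic line meets the curve in up to 2 points, so deg p = 2.
From the visible intercepts: one y-axis crossing is at y = 0; among the integer gridlines, it crosses the x-axis at x ∈ {0, 2}.
Together with the visible shape, these determine p as stated.

x^2 + 2*x*y - 2*y^2 - 2*x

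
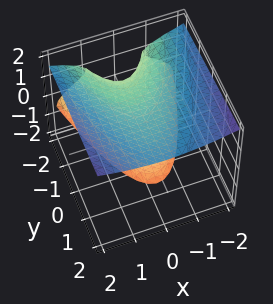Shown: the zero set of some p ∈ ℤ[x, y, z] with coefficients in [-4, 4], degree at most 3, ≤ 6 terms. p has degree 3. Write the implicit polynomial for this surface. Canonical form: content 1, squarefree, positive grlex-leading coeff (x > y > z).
2*z^3 - x^2 - y - 3*z

First, degree: the shape is more complex than any degree-2 surface, so deg p = 3.
Then, against the integer gridlines: one y-axis crossing is at y = 0; it crosses the z-axis at the gridline z = 0.
Finally, assembling these constraints gives the stated polynomial.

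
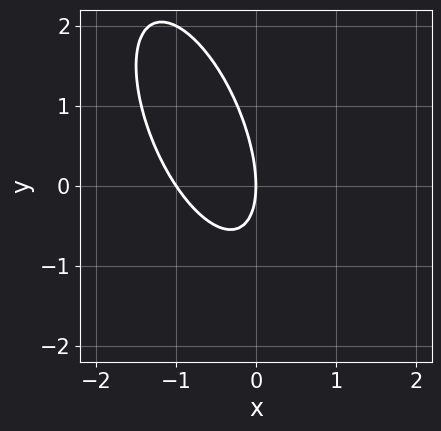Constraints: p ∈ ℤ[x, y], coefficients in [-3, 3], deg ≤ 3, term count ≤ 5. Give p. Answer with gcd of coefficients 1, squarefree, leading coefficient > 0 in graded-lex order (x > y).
1. Degree: no degree-1 curve has this shape, so deg p = 2.
2. Observable constraints: the x-axis gridline crossings are at x ∈ {-1, 0}; it meets the y-axis at y = 0 (among the integer gridlines).
3. The integer polynomial consistent with all of this is the stated p.

3*x^2 + 2*x*y + y^2 + 3*x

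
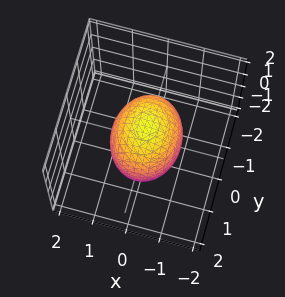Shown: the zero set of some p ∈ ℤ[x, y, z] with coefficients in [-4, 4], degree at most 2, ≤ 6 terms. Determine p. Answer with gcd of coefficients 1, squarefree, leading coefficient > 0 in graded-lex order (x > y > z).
3*x^2 + 2*y^2 + 2*z^2 - 3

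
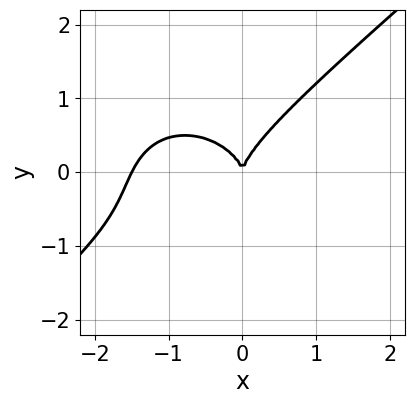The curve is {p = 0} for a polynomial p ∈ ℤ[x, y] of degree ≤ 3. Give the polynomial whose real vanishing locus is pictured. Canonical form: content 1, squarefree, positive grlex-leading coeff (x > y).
First, the degree is 3 — a generic line meets the curve in up to 3 points.
Then, reading off the gridlines: it meets the y-axis at y = 0 (among the integer gridlines); it meets the x-axis at x = 0 (among the integer gridlines).
Finally, putting this together gives p.

2*x^3 - x^2*y + x*y^2 - 3*y^3 + 3*x^2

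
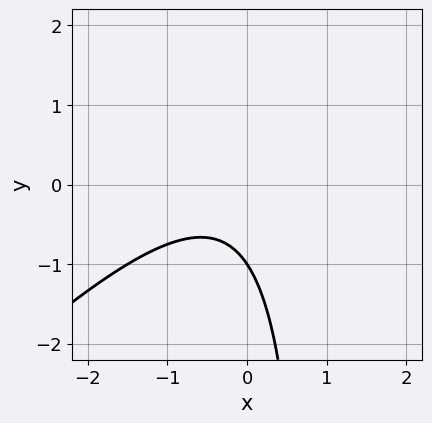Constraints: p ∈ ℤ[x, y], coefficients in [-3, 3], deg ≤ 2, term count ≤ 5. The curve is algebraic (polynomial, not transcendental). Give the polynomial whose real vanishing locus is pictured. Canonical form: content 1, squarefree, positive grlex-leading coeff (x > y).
(a) Degree: no degree-1 curve has this shape, so deg p = 2.
(b) Checking where it meets the axes: it meets the y-axis at y = -1 (among the integer gridlines); the curve avoids every integer x-axis point in the box.
(c) These observations pin down the coefficients.

2*x^2 - 2*x*y + x + 2*y + 2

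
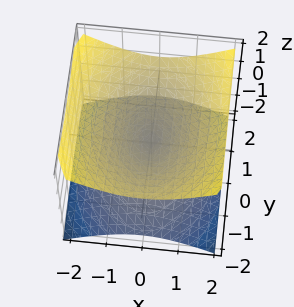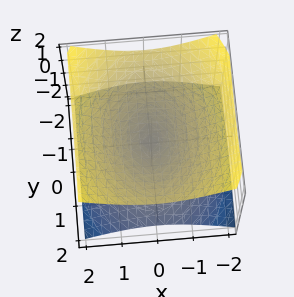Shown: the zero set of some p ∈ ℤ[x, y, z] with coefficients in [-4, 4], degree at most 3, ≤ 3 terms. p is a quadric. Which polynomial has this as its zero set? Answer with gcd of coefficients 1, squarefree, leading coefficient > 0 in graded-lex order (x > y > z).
2*x^2 + y^2 - 3*z^2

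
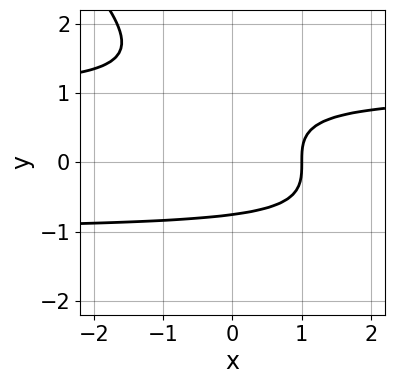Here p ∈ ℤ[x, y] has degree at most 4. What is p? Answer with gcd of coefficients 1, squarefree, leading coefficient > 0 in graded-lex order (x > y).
1. The degree is 3 — a generic line meets the curve in up to 3 points.
2. Checking where it meets the axes: it meets the x-axis at x = 1 (among the integer gridlines).
3. Assembling these constraints gives the stated polynomial.

x*y^2 + y^3 - y^2 - x + 1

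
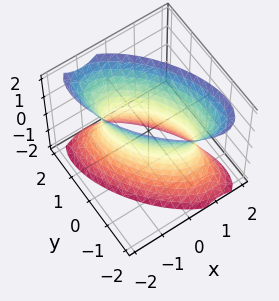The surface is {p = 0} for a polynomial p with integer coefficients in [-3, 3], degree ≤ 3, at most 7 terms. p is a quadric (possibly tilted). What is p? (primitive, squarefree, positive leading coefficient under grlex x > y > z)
3*x^2 + 3*x*y + 2*y^2 - z^2 - 2

First, deg p = 2. No degree-1 surface has this shape.
Next, reading off the gridlines: the y-axis gridline crossings are at y ∈ {-1, 1}; the surface avoids every integer z-axis point in the box.
Finally, putting this together gives p.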